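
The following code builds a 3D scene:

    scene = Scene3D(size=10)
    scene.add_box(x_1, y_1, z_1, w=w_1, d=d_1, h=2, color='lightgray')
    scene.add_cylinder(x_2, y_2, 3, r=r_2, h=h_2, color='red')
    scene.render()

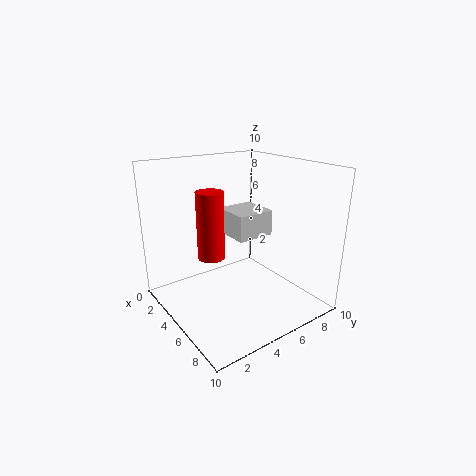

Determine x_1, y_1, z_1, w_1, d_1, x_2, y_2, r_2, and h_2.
x_1 = 1
y_1 = 6
z_1 = 4
w_1 = 3
d_1 = 3
x_2 = 3
y_2 = 4
r_2 = 1
h_2 = 5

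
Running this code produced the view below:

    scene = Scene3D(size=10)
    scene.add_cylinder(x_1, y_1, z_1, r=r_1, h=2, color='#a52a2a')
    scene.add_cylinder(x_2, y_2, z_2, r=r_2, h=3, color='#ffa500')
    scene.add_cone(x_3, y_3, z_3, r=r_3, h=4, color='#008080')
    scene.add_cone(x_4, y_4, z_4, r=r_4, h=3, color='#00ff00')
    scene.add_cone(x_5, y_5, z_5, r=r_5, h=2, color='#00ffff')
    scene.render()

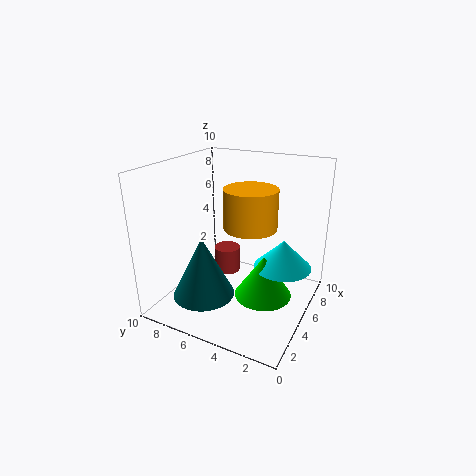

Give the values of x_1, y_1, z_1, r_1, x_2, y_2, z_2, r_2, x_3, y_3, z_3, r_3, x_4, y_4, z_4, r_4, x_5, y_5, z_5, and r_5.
x_1 = 7; y_1 = 7; z_1 = 1; r_1 = 1; x_2 = 7; y_2 = 5; z_2 = 5; r_2 = 2; x_3 = 2; y_3 = 6; z_3 = 2; r_3 = 2; x_4 = 5; y_4 = 3; z_4 = 1; r_4 = 2; x_5 = 6; y_5 = 2; z_5 = 3; r_5 = 2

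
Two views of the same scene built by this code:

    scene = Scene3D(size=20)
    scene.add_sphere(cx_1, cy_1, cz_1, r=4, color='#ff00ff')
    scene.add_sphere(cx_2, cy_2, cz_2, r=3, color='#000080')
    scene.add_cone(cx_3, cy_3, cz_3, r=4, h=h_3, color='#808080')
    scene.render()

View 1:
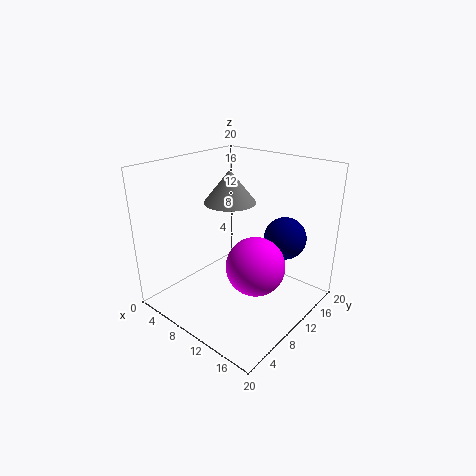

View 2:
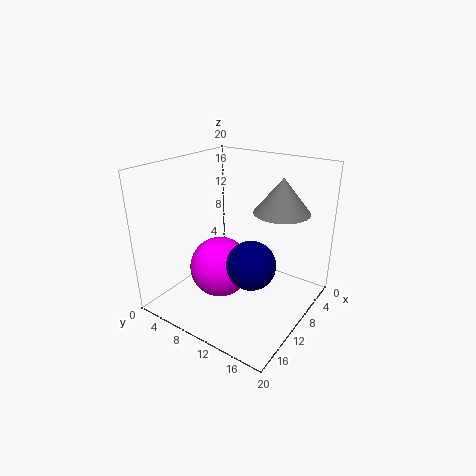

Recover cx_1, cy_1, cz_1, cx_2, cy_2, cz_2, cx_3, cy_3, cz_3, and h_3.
cx_1 = 13.5, cy_1 = 9.5, cz_1 = 7, cx_2 = 14.5, cy_2 = 15, cz_2 = 9.5, cx_3 = 5, cy_3 = 14, cz_3 = 13, h_3 = 5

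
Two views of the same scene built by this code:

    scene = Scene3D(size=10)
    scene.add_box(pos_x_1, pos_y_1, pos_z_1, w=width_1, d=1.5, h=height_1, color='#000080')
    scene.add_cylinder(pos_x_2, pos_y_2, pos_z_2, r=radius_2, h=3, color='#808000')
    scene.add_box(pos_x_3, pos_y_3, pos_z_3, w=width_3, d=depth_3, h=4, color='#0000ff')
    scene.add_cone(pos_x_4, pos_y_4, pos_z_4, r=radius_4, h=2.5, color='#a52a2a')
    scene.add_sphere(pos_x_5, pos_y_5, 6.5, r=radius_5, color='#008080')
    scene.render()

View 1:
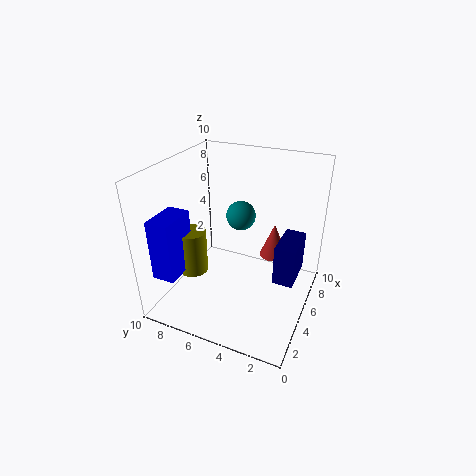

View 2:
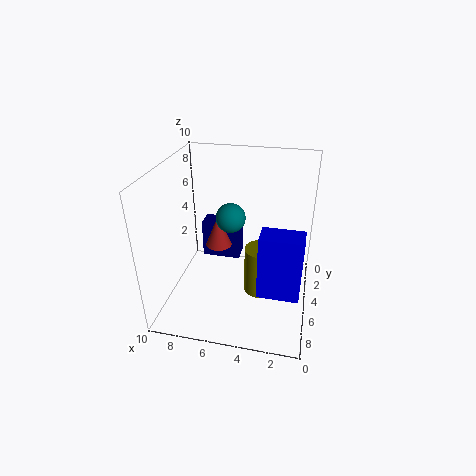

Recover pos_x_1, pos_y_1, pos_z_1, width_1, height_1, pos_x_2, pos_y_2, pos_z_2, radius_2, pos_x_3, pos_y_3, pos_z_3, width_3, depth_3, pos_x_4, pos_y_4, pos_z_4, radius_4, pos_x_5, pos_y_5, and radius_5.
pos_x_1 = 5.5, pos_y_1 = 1, pos_z_1 = 1.5, width_1 = 3, height_1 = 3, pos_x_2 = 3, pos_y_2 = 7.5, pos_z_2 = 3, radius_2 = 1, pos_x_3 = 0.5, pos_y_3 = 7.5, pos_z_3 = 3.5, width_3 = 2.5, depth_3 = 1.5, pos_x_4 = 7, pos_y_4 = 3, pos_z_4 = 3, radius_4 = 1, pos_x_5 = 5.5, pos_y_5 = 5, radius_5 = 1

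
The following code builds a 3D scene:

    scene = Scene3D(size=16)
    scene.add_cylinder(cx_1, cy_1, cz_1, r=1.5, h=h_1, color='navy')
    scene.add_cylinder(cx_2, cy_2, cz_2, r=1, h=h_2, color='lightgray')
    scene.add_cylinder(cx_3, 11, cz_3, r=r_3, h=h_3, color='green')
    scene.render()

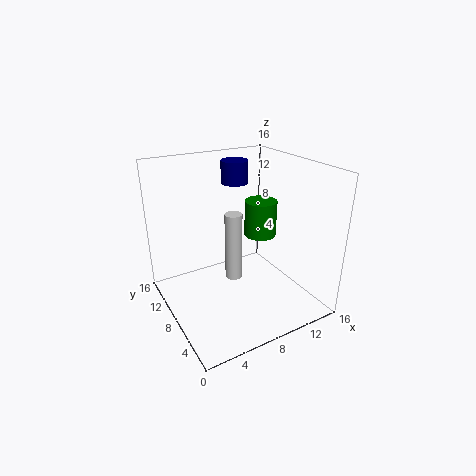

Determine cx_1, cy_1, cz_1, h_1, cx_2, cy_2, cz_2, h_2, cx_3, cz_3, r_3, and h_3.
cx_1 = 9, cy_1 = 10.5, cz_1 = 13.5, h_1 = 2.5, cx_2 = 8, cy_2 = 9, cz_2 = 2.5, h_2 = 8, cx_3 = 13, cz_3 = 6, r_3 = 2, h_3 = 4.5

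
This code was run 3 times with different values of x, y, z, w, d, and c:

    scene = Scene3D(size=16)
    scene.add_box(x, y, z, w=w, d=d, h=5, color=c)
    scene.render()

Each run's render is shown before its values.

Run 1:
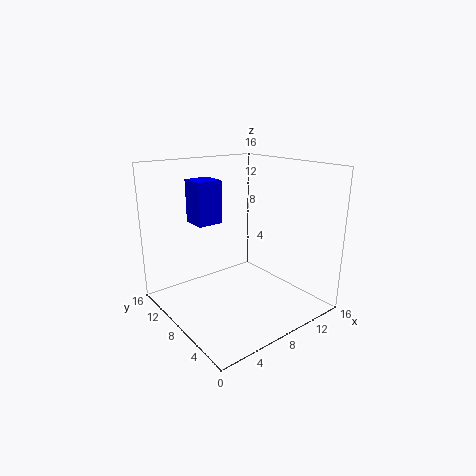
x = 5; y = 11; z = 9; w = 3; d = 3; c = 'blue'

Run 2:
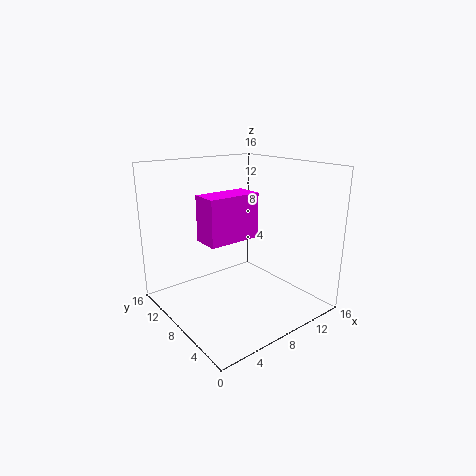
x = 4; y = 7; z = 8; w = 6; d = 3; c = 'magenta'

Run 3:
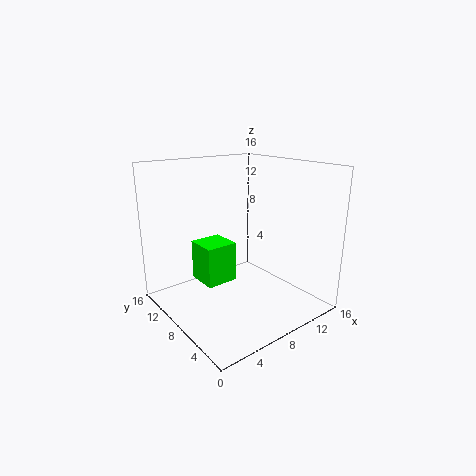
x = 6; y = 11; z = 1; w = 4; d = 4; c = 'lime'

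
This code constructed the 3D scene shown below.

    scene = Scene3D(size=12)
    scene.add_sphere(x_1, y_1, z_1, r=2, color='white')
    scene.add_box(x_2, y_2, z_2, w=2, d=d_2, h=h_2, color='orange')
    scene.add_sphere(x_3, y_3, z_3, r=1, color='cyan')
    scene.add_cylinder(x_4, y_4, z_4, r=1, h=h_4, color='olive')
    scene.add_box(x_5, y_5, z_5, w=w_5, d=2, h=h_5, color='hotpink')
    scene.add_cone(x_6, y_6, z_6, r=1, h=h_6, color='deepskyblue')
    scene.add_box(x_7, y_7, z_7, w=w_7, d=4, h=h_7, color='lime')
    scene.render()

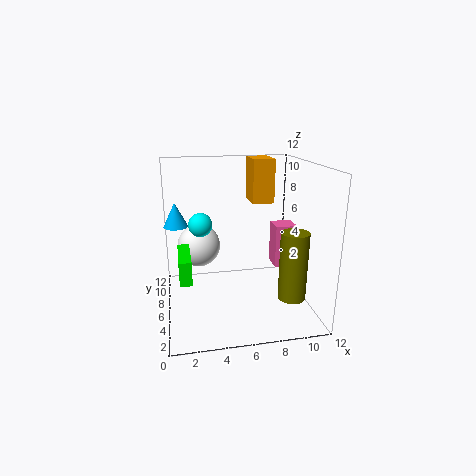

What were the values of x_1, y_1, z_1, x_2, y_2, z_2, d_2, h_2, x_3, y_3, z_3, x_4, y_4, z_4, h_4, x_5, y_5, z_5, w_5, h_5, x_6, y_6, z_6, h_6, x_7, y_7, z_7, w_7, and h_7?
x_1 = 3
y_1 = 10
z_1 = 4
x_2 = 8
y_2 = 9
z_2 = 8
d_2 = 3
h_2 = 4
x_3 = 3
y_3 = 7
z_3 = 7
x_4 = 9
y_4 = 1
z_4 = 3
h_4 = 5
x_5 = 10
y_5 = 8
z_5 = 2
w_5 = 2
h_5 = 4
x_6 = 1
y_6 = 7
z_6 = 7
h_6 = 2
x_7 = 1
y_7 = 4
z_7 = 3
w_7 = 1
h_7 = 2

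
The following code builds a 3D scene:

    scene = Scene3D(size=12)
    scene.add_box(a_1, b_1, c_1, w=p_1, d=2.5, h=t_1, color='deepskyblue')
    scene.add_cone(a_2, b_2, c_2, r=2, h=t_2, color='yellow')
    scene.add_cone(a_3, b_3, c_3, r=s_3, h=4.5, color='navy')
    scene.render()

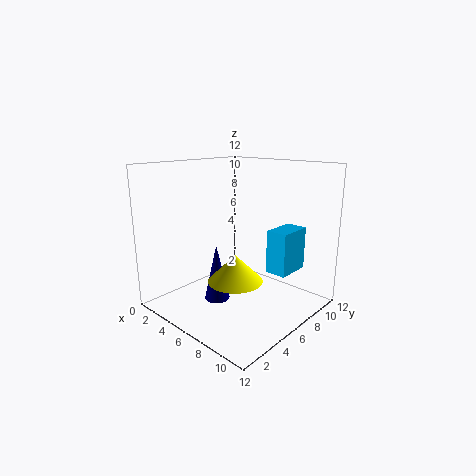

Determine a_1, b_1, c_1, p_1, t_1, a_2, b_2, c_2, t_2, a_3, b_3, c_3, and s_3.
a_1 = 10.5; b_1 = 4; c_1 = 5; p_1 = 1.5; t_1 = 3; a_2 = 8.5; b_2 = 3; c_2 = 4; t_2 = 2; a_3 = 6; b_3 = 3.5; c_3 = 1.5; s_3 = 1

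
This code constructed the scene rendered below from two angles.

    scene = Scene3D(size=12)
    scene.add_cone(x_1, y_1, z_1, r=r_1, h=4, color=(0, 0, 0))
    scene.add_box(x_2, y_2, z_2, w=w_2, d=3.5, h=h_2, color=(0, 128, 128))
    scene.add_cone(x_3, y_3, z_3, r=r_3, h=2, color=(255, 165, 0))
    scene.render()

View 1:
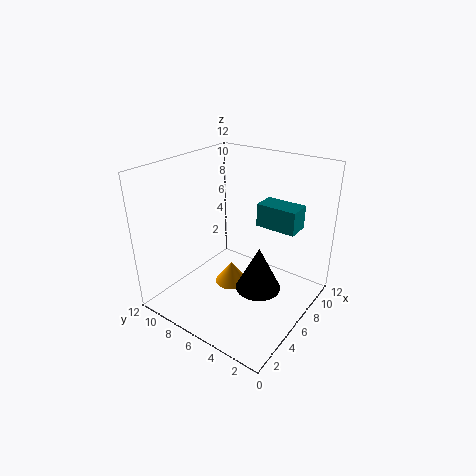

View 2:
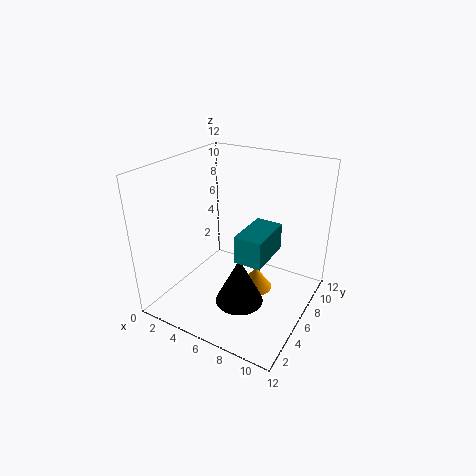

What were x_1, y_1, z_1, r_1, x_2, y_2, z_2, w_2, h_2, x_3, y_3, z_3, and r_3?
x_1 = 7, y_1 = 4.5, z_1 = 1, r_1 = 2, x_2 = 8, y_2 = 2, z_2 = 6.5, w_2 = 2, h_2 = 2, x_3 = 7, y_3 = 7.5, z_3 = 0.5, r_3 = 1.5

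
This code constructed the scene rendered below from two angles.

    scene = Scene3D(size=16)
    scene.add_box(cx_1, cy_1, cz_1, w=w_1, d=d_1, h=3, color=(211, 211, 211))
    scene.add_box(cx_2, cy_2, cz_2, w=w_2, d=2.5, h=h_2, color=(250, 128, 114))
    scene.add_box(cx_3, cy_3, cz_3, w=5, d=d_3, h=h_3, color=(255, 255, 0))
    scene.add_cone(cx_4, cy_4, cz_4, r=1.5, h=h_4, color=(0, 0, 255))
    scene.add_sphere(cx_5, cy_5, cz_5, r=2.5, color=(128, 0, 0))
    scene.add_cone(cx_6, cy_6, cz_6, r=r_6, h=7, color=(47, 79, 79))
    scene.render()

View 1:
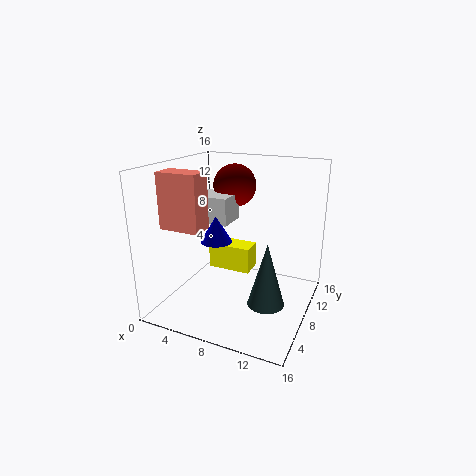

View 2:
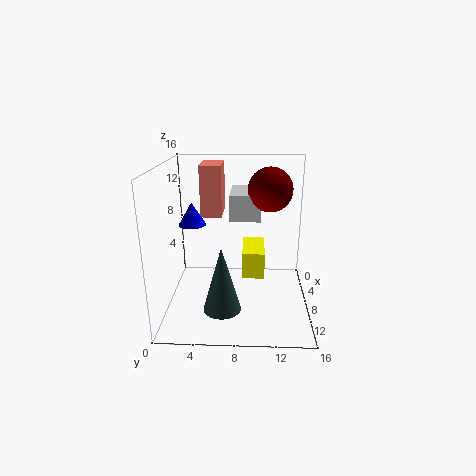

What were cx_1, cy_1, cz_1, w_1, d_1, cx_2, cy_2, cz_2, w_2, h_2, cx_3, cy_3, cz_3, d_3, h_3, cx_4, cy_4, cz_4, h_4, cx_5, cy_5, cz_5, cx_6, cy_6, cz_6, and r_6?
cx_1 = 1.5
cy_1 = 7
cz_1 = 9.5
w_1 = 5.5
d_1 = 3.5
cx_2 = 1
cy_2 = 3.5
cz_2 = 9.5
w_2 = 4.5
h_2 = 6
cx_3 = 4
cy_3 = 8.5
cz_3 = 3.5
d_3 = 2.5
h_3 = 3
cx_4 = 8
cy_4 = 3
cz_4 = 9.5
h_4 = 2.5
cx_5 = 6
cy_5 = 11.5
cz_5 = 13
cx_6 = 12
cy_6 = 6.5
cz_6 = 1.5
r_6 = 2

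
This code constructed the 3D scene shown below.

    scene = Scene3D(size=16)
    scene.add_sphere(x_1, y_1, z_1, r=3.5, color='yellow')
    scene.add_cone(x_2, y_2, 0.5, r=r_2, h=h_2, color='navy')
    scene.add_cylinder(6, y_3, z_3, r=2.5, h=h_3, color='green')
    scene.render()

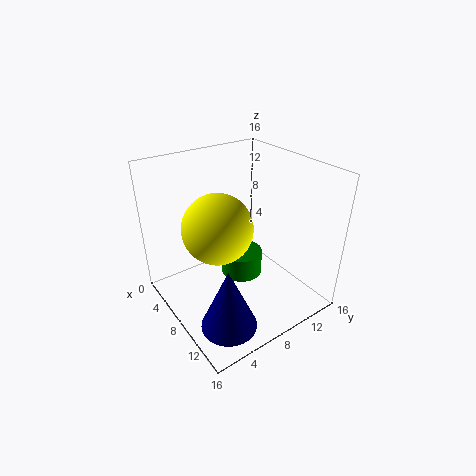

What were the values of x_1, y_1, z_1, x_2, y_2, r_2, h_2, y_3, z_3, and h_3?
x_1 = 9.5, y_1 = 4.5, z_1 = 11, x_2 = 12, y_2 = 4, r_2 = 3, h_2 = 7, y_3 = 10, z_3 = 1.5, h_3 = 3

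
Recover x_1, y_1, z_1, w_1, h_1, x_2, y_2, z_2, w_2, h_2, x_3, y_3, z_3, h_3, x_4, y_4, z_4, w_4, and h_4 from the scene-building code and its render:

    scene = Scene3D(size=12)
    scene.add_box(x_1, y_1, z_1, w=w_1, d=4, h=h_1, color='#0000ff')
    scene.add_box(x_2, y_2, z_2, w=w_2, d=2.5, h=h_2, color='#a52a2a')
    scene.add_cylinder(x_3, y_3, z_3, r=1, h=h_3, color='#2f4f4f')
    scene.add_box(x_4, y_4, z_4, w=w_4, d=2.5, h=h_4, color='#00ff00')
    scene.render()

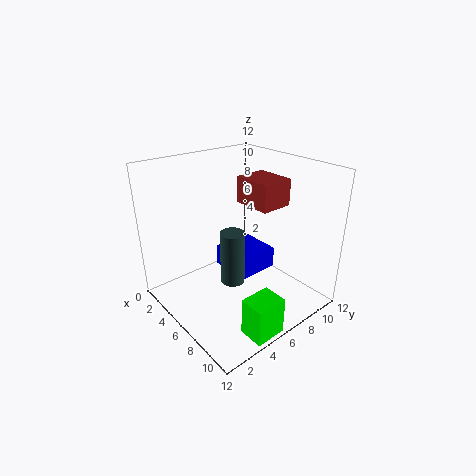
x_1 = 1.5, y_1 = 7, z_1 = 1, w_1 = 4, h_1 = 2, x_2 = 6.5, y_2 = 5.5, z_2 = 9.5, w_2 = 3, h_2 = 2, x_3 = 6.5, y_3 = 5, z_3 = 2.5, h_3 = 4.5, x_4 = 10, y_4 = 3, z_4 = 0.5, w_4 = 2, h_4 = 3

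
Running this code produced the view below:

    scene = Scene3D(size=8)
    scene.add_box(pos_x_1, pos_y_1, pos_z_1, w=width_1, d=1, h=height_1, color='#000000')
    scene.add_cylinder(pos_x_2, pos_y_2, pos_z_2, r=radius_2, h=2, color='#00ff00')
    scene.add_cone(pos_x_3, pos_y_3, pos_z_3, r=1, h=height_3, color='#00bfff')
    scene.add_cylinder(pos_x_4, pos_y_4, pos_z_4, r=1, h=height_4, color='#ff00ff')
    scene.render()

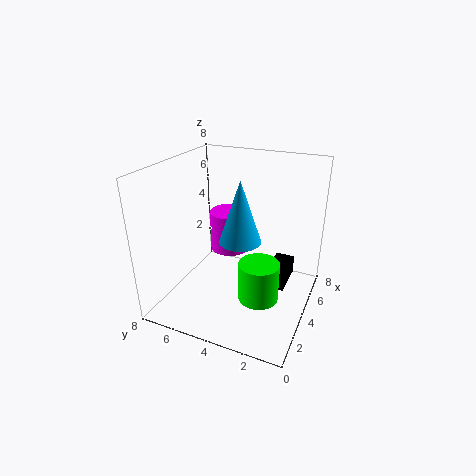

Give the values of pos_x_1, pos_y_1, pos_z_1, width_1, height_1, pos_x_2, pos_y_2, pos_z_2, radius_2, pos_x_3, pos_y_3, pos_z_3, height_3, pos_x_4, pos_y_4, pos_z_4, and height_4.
pos_x_1 = 3; pos_y_1 = 1; pos_z_1 = 2; width_1 = 2; height_1 = 1; pos_x_2 = 2; pos_y_2 = 2; pos_z_2 = 2; radius_2 = 1; pos_x_3 = 2; pos_y_3 = 3; pos_z_3 = 5; height_3 = 3; pos_x_4 = 3; pos_y_4 = 4; pos_z_4 = 4; height_4 = 2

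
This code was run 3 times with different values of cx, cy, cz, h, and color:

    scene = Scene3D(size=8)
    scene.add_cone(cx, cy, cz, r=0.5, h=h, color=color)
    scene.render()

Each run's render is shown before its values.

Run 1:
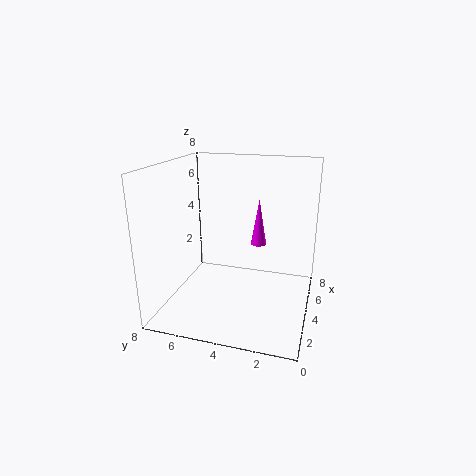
cx = 7
cy = 3.5
cz = 2.5
h = 3
color = 'magenta'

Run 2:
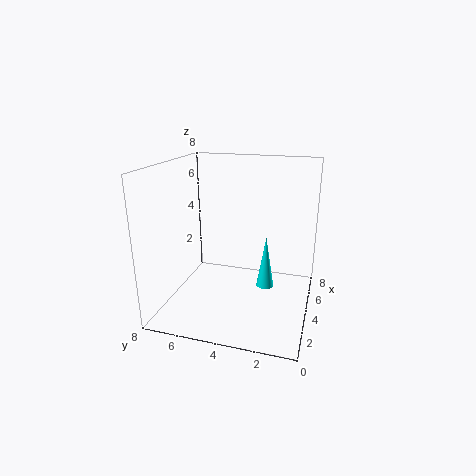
cx = 4.5
cy = 2.5
cz = 1
h = 3
color = 'cyan'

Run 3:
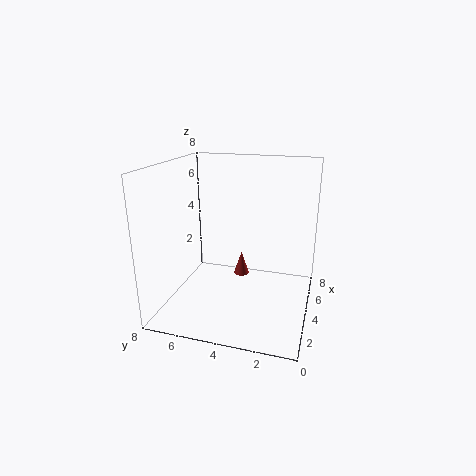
cx = 6.5
cy = 4.5
cz = 0.5
h = 1.5
color = 'brown'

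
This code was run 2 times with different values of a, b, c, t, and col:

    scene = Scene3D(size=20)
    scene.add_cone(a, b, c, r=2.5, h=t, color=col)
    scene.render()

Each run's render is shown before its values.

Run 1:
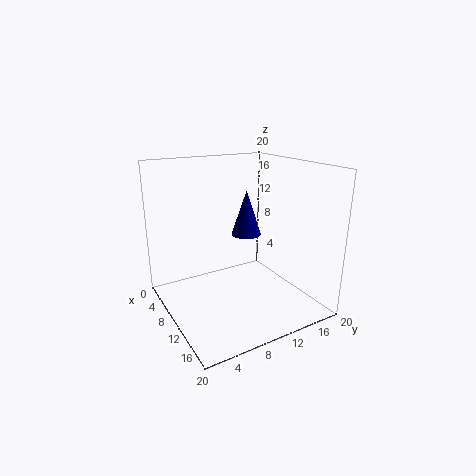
a = 2.5
b = 16
c = 7
t = 7.5
col = 'navy'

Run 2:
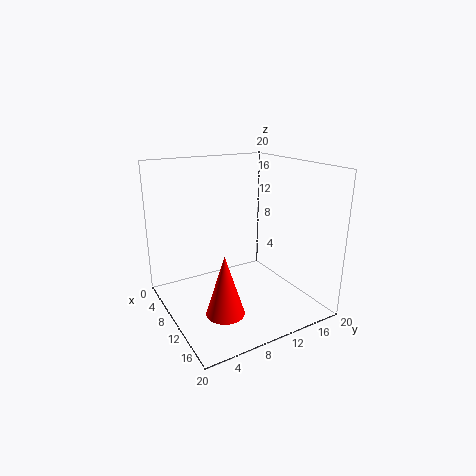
a = 14.5
b = 5.5
c = 2
t = 8
col = 'red'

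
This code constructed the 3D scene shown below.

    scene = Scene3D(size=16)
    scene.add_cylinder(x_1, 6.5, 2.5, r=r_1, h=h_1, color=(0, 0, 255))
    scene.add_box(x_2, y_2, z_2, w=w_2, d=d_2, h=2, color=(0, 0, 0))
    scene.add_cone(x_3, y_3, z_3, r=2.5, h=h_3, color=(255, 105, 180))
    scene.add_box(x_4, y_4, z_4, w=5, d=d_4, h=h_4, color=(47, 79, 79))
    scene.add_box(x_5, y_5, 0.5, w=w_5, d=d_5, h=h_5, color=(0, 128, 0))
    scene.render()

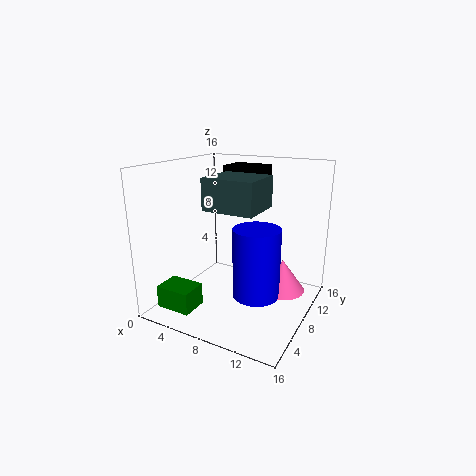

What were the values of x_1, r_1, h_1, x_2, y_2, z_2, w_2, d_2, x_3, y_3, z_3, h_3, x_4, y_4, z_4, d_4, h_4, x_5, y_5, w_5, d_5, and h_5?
x_1 = 11, r_1 = 2.5, h_1 = 7.5, x_2 = 5, y_2 = 10, z_2 = 13.5, w_2 = 4.5, d_2 = 3.5, x_3 = 13, y_3 = 9, z_3 = 2.5, h_3 = 3.5, x_4 = 7.5, y_4 = 2, z_4 = 12.5, d_4 = 4.5, h_4 = 3, x_5 = 1, y_5 = 2, w_5 = 4, d_5 = 3, h_5 = 2.5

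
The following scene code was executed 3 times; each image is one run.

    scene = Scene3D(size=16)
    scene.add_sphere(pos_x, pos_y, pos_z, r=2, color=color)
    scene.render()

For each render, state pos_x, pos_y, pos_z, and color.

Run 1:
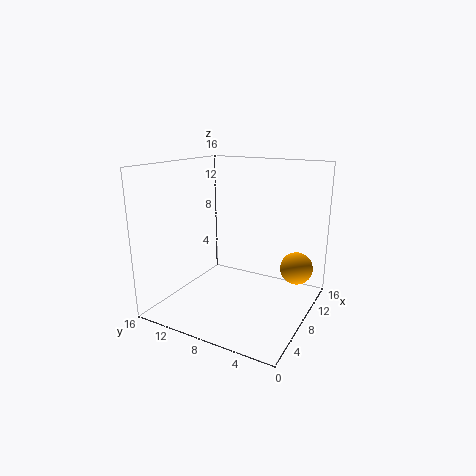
pos_x = 14, pos_y = 3, pos_z = 3, color = 'orange'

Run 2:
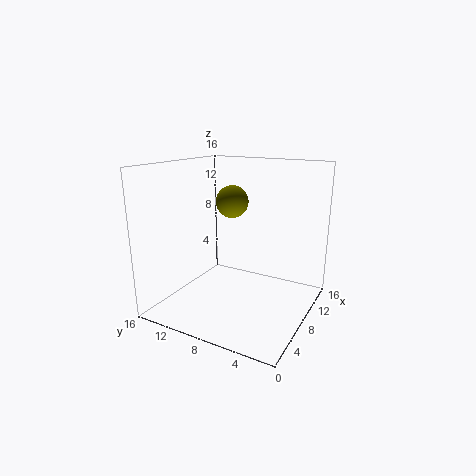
pos_x = 12, pos_y = 11, pos_z = 11, color = 'olive'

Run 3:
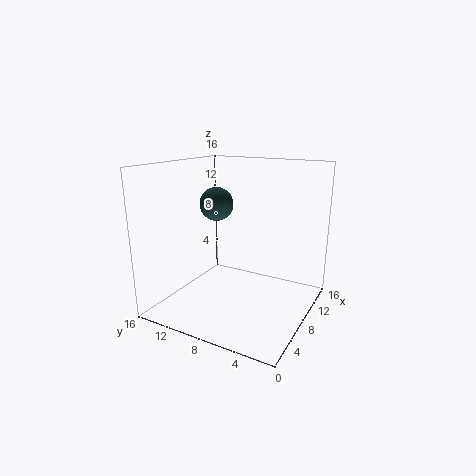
pos_x = 10, pos_y = 12, pos_z = 11, color = 'darkslategray'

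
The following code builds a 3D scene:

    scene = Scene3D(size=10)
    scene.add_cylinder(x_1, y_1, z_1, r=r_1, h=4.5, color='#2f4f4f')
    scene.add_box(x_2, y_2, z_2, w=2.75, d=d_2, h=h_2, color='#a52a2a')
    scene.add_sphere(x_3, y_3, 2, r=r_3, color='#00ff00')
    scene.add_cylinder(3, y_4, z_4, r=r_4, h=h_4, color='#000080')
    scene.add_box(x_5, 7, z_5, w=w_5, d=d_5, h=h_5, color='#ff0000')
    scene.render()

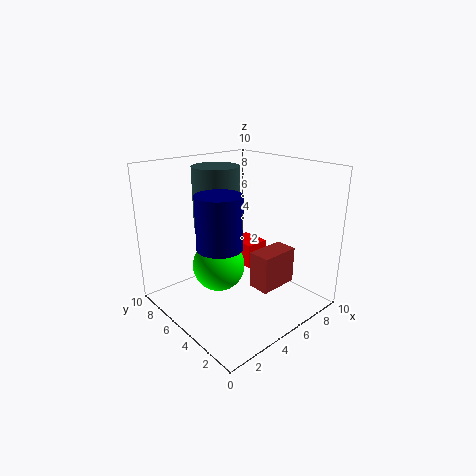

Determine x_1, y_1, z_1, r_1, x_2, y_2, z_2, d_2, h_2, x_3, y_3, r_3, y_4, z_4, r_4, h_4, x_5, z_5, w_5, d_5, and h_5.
x_1 = 5.5
y_1 = 8
z_1 = 5
r_1 = 1.75
x_2 = 4.75
y_2 = 2
z_2 = 2
d_2 = 1.5
h_2 = 2.5
x_3 = 5
y_3 = 7.25
r_3 = 2
y_4 = 4.5
z_4 = 5
r_4 = 1.5
h_4 = 3.5
x_5 = 8
z_5 = 0.75
w_5 = 2
d_5 = 2.5
h_5 = 2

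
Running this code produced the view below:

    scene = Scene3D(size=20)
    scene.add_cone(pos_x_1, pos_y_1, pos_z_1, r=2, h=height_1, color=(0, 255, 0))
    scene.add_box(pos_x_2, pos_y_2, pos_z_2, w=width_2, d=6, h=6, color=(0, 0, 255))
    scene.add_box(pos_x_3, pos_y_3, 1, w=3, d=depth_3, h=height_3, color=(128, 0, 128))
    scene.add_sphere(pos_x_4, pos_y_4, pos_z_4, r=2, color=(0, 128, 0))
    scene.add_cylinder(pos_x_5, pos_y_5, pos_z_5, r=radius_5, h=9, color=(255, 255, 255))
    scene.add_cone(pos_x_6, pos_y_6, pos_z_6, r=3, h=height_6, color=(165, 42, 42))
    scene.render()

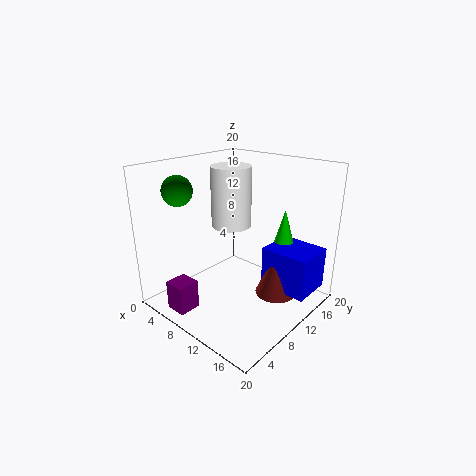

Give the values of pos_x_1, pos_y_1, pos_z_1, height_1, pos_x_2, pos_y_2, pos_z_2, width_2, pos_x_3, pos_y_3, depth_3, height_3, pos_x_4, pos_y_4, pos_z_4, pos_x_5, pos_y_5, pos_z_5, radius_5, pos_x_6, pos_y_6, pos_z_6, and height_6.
pos_x_1 = 13
pos_y_1 = 17
pos_z_1 = 6
height_1 = 7
pos_x_2 = 12
pos_y_2 = 13
pos_z_2 = 2
width_2 = 7
pos_x_3 = 5
pos_y_3 = 1
depth_3 = 3
height_3 = 4
pos_x_4 = 5
pos_y_4 = 4
pos_z_4 = 17
pos_x_5 = 6
pos_y_5 = 13
pos_z_5 = 10
radius_5 = 3
pos_x_6 = 14
pos_y_6 = 14
pos_z_6 = 1
height_6 = 7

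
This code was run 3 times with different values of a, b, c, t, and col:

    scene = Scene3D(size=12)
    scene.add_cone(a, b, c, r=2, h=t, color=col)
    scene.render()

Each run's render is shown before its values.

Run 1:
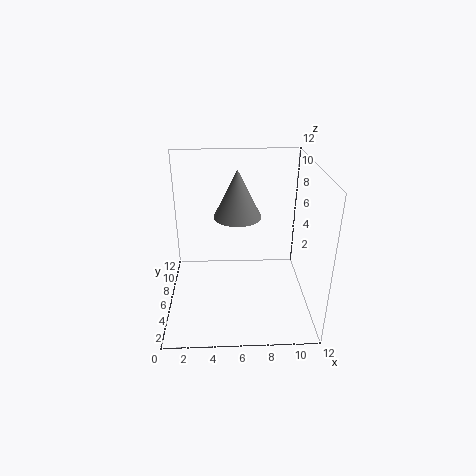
a = 6
b = 7
c = 7.5
t = 4
col = 'gray'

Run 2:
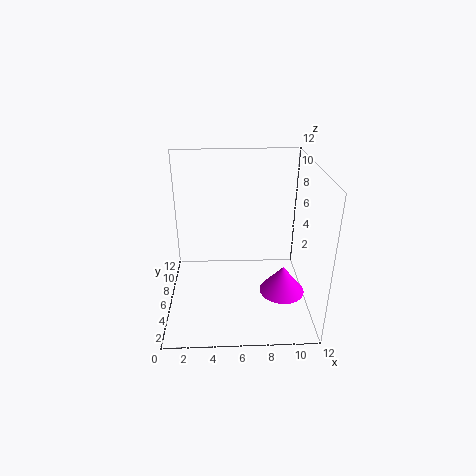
a = 10
b = 6
c = 0.5
t = 2.5
col = 'magenta'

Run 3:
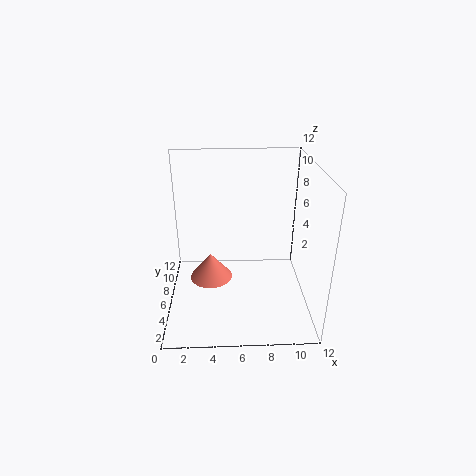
a = 3.5
b = 8.5
c = 0.5
t = 2.5
col = 'salmon'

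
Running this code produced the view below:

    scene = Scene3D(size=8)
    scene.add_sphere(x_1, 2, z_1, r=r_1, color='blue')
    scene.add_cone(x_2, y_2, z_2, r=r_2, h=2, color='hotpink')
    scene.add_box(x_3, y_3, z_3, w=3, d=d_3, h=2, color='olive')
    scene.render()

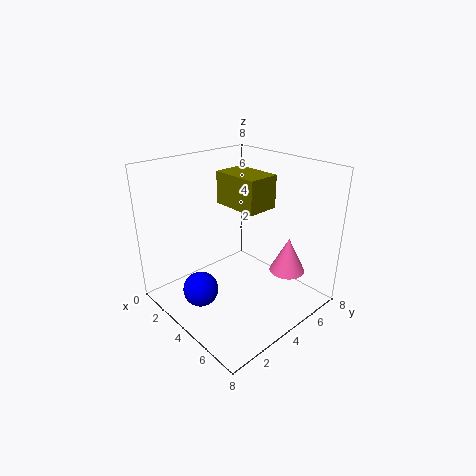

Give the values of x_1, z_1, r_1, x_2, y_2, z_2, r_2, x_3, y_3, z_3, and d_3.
x_1 = 3; z_1 = 1; r_1 = 1; x_2 = 6; y_2 = 6; z_2 = 2; r_2 = 1; x_3 = 1; y_3 = 5; z_3 = 5; d_3 = 2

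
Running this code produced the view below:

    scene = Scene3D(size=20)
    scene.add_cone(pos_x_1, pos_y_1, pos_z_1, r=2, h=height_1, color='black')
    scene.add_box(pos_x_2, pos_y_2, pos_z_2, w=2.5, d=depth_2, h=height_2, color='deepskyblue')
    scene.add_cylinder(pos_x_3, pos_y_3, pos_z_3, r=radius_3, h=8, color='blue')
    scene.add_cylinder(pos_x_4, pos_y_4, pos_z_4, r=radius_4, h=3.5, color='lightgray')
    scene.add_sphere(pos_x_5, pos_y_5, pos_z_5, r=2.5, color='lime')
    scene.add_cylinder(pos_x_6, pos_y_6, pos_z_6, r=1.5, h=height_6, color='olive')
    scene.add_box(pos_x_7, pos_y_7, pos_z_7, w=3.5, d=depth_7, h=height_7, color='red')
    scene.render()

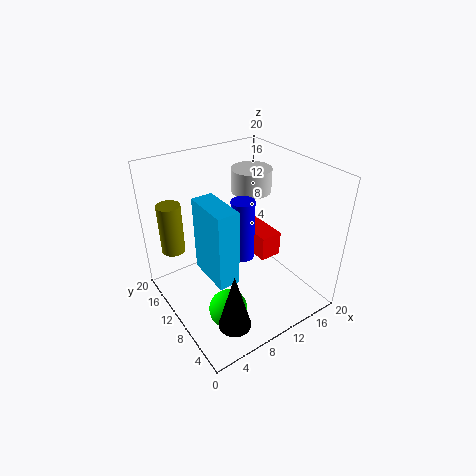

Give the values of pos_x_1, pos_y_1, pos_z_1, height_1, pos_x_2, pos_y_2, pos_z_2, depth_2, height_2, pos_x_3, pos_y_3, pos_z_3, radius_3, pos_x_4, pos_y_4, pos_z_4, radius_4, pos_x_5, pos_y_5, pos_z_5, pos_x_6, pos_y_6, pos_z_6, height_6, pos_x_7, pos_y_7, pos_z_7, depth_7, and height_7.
pos_x_1 = 4
pos_y_1 = 2
pos_z_1 = 4
height_1 = 7.5
pos_x_2 = 2.5
pos_y_2 = 2.5
pos_z_2 = 10
depth_2 = 5.5
height_2 = 9
pos_x_3 = 9
pos_y_3 = 7.5
pos_z_3 = 9
radius_3 = 1.5
pos_x_4 = 15.5
pos_y_4 = 14.5
pos_z_4 = 14
radius_4 = 3
pos_x_5 = 5
pos_y_5 = 5
pos_z_5 = 3.5
pos_x_6 = 1.5
pos_y_6 = 12.5
pos_z_6 = 10
height_6 = 6.5
pos_x_7 = 15.5
pos_y_7 = 11
pos_z_7 = 3
depth_7 = 6.5
height_7 = 4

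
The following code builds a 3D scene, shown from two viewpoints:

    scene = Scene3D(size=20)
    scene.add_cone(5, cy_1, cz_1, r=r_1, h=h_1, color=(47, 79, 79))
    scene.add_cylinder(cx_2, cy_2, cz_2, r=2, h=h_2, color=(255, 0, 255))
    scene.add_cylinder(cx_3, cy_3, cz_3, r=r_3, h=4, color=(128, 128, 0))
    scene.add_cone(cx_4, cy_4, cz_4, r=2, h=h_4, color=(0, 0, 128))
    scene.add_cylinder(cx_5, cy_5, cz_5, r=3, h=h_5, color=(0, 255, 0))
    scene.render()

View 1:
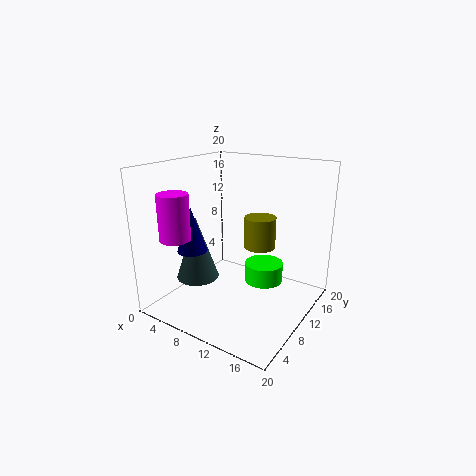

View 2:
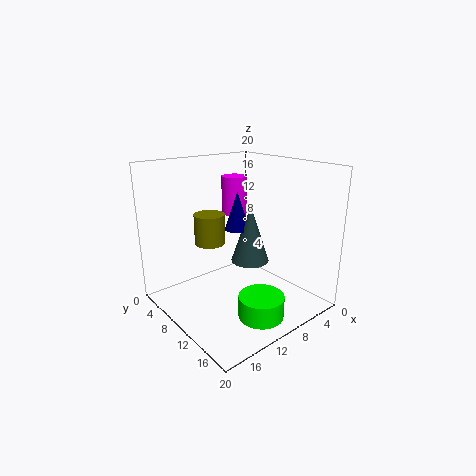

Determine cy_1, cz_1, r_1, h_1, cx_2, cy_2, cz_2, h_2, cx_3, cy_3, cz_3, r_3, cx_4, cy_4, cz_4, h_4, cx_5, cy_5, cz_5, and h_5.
cy_1 = 7, cz_1 = 4, r_1 = 3, h_1 = 9, cx_2 = 5, cy_2 = 3, cz_2 = 11, h_2 = 6, cx_3 = 14, cy_3 = 9, cz_3 = 10, r_3 = 2, cx_4 = 6, cy_4 = 5, cz_4 = 9, h_4 = 6, cx_5 = 11, cy_5 = 16, cz_5 = 1, h_5 = 3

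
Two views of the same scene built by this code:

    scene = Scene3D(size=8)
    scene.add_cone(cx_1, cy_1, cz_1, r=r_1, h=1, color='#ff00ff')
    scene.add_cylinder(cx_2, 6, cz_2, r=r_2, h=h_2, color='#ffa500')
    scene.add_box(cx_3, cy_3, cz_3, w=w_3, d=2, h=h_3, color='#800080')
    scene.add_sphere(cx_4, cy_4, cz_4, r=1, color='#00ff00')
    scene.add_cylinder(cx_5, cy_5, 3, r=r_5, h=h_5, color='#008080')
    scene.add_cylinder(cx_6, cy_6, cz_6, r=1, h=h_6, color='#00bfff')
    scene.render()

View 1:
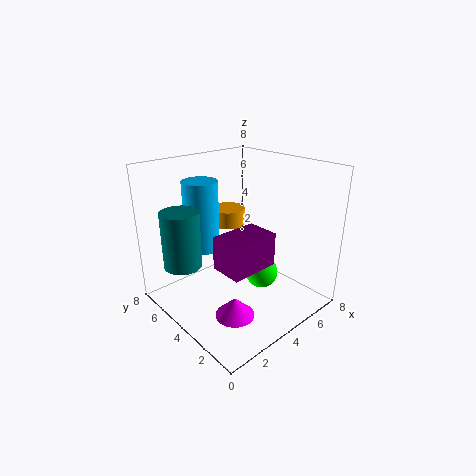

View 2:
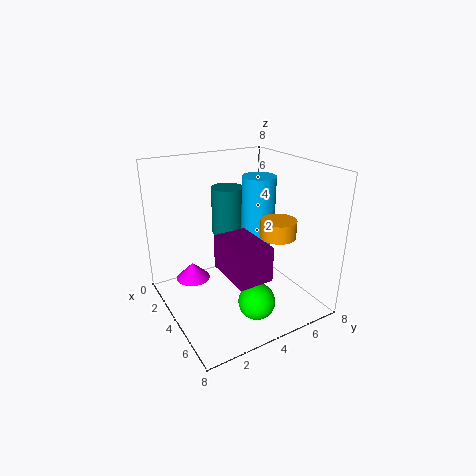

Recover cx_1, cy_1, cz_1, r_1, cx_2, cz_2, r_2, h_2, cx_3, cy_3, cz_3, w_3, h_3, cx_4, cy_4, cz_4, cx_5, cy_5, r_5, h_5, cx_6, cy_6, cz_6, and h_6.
cx_1 = 2; cy_1 = 2; cz_1 = 1; r_1 = 1; cx_2 = 5; cz_2 = 4; r_2 = 1; h_2 = 1; cx_3 = 3; cy_3 = 3; cz_3 = 2; w_3 = 3; h_3 = 2; cx_4 = 6; cy_4 = 4; cz_4 = 1; cx_5 = 1; cy_5 = 5; r_5 = 1; h_5 = 3; cx_6 = 3; cy_6 = 6; cz_6 = 3; h_6 = 4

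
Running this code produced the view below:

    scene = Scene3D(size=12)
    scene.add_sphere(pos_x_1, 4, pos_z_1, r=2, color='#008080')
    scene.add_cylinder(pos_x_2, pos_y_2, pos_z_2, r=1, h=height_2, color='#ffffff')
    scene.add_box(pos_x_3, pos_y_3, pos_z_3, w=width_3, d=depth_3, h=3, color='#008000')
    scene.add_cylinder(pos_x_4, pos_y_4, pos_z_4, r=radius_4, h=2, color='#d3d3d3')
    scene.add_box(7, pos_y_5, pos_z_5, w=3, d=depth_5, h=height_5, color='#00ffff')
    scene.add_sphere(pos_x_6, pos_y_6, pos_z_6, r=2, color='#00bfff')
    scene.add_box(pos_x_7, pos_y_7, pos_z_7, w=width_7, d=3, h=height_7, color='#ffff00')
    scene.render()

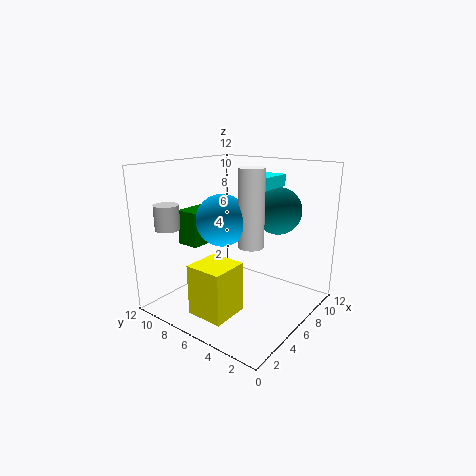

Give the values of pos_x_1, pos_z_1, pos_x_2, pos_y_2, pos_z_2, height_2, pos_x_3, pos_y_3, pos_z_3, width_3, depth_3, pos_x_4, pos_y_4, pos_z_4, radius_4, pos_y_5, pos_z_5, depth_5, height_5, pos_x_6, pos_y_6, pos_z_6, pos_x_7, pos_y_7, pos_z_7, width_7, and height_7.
pos_x_1 = 9, pos_z_1 = 8, pos_x_2 = 5, pos_y_2 = 4, pos_z_2 = 6, height_2 = 6, pos_x_3 = 4, pos_y_3 = 9, pos_z_3 = 5, width_3 = 4, depth_3 = 2, pos_x_4 = 2, pos_y_4 = 10, pos_z_4 = 7, radius_4 = 1, pos_y_5 = 4, pos_z_5 = 10, depth_5 = 2, height_5 = 1, pos_x_6 = 4, pos_y_6 = 6, pos_z_6 = 8, pos_x_7 = 1, pos_y_7 = 4, pos_z_7 = 1, width_7 = 3, height_7 = 4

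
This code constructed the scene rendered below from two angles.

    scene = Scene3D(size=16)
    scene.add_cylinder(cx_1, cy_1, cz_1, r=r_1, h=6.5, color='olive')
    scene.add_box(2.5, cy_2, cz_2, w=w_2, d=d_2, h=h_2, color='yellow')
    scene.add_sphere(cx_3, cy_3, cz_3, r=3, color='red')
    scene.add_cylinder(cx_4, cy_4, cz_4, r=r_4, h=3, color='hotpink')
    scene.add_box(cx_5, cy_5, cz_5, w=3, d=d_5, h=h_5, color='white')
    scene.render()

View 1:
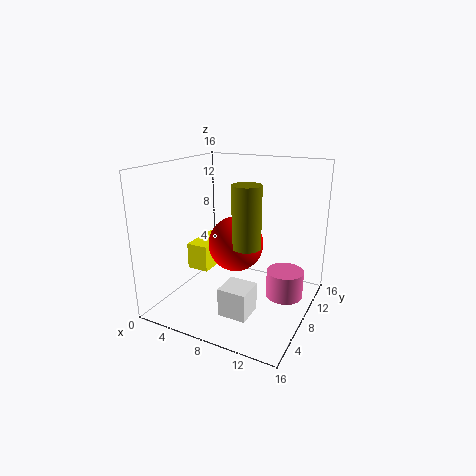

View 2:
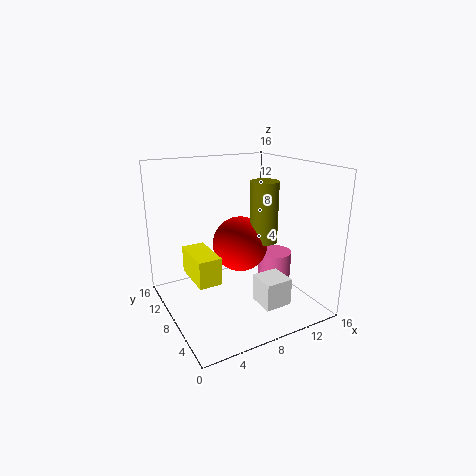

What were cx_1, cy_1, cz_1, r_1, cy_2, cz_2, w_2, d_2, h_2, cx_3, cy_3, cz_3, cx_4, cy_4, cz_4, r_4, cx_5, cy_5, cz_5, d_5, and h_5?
cx_1 = 10; cy_1 = 6; cz_1 = 8; r_1 = 1.5; cy_2 = 6; cz_2 = 4; w_2 = 2.5; d_2 = 5; h_2 = 3; cx_3 = 8; cy_3 = 7.5; cz_3 = 7.5; cx_4 = 13.5; cy_4 = 8.5; cz_4 = 2; r_4 = 2; cx_5 = 8.5; cy_5 = 2.5; cz_5 = 1.5; d_5 = 3; h_5 = 3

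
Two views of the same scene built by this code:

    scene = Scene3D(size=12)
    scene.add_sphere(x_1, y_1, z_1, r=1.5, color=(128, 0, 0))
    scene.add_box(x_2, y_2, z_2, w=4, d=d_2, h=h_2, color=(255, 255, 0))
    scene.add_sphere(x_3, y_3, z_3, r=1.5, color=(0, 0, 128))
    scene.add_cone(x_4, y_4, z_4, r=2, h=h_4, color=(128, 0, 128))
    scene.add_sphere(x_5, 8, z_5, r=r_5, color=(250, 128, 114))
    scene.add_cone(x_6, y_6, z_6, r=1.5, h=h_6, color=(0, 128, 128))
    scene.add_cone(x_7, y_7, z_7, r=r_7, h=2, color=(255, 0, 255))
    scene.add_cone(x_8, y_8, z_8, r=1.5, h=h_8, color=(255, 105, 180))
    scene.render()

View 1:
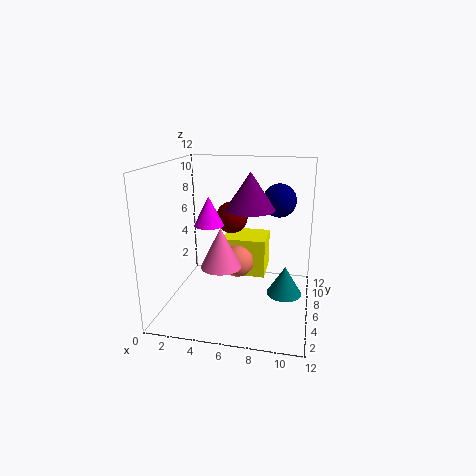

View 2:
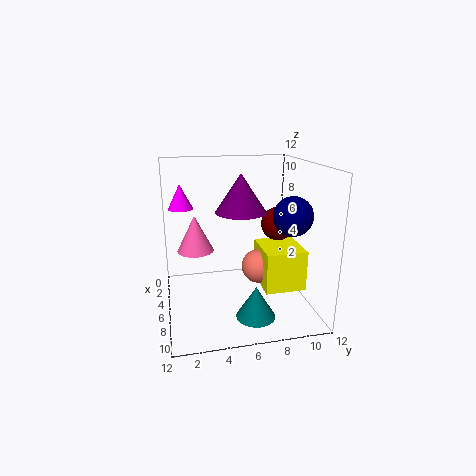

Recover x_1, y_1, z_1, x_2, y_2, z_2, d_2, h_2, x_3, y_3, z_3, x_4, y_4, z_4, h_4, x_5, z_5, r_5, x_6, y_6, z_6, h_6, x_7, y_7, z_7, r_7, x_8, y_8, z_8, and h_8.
x_1 = 4.5, y_1 = 10, z_1 = 6.5, x_2 = 4, y_2 = 8, z_2 = 1.5, d_2 = 3.5, h_2 = 3.5, x_3 = 9, y_3 = 9.5, z_3 = 8.5, x_4 = 7, y_4 = 6, z_4 = 8.5, h_4 = 3, x_5 = 5.5, z_5 = 3, r_5 = 1.5, x_6 = 10, y_6 = 6.5, z_6 = 1, h_6 = 2.5, x_7 = 5, y_7 = 1.5, z_7 = 8.5, r_7 = 1, x_8 = 5.5, y_8 = 2.5, z_8 = 5, h_8 = 3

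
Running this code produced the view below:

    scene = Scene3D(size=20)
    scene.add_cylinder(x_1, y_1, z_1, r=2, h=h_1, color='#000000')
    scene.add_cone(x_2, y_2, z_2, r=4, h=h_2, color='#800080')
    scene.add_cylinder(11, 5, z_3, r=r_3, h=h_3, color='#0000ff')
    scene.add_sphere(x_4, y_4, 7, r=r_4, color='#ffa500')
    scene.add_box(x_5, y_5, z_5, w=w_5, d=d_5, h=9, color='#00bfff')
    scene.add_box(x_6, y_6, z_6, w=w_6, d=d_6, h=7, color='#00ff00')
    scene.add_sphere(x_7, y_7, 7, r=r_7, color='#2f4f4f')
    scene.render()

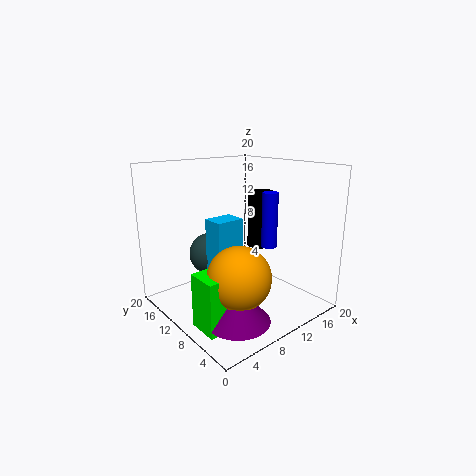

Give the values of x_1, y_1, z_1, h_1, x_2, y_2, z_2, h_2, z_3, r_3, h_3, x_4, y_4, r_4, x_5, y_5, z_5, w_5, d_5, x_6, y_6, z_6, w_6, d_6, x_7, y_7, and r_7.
x_1 = 18; y_1 = 14; z_1 = 6; h_1 = 9; x_2 = 5; y_2 = 4; z_2 = 2; h_2 = 4; z_3 = 10; r_3 = 1; h_3 = 7; x_4 = 6; y_4 = 5; r_4 = 4; x_5 = 6; y_5 = 9; z_5 = 4; w_5 = 4; d_5 = 3; x_6 = 1; y_6 = 4; z_6 = 1; w_6 = 3; d_6 = 4; x_7 = 8; y_7 = 14; r_7 = 3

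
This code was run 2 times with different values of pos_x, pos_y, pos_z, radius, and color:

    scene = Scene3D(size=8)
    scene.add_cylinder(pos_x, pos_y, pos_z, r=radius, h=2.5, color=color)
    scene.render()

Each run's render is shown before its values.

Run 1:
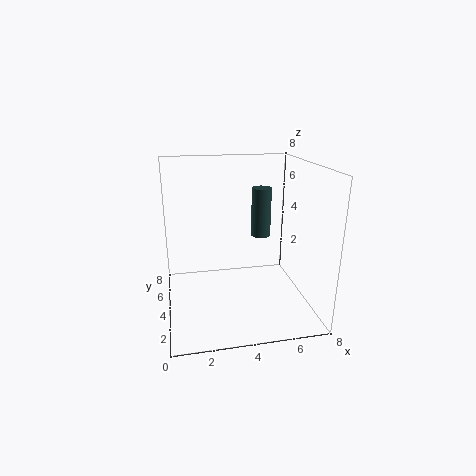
pos_x = 5, pos_y = 3, pos_z = 4.5, radius = 0.5, color = 'darkslategray'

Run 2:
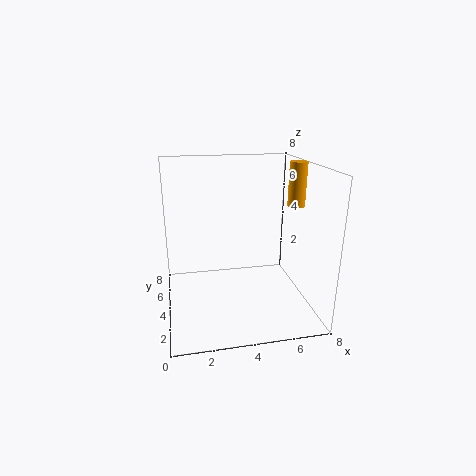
pos_x = 7.5, pos_y = 4.5, pos_z = 5.5, radius = 0.5, color = 'orange'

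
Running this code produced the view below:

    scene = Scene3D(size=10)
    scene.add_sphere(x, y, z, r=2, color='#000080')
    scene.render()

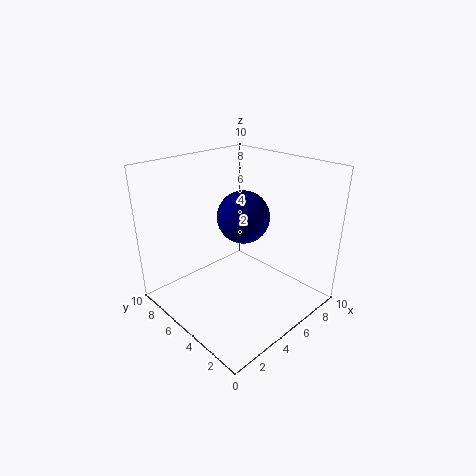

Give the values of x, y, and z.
x = 7; y = 6.5; z = 5.5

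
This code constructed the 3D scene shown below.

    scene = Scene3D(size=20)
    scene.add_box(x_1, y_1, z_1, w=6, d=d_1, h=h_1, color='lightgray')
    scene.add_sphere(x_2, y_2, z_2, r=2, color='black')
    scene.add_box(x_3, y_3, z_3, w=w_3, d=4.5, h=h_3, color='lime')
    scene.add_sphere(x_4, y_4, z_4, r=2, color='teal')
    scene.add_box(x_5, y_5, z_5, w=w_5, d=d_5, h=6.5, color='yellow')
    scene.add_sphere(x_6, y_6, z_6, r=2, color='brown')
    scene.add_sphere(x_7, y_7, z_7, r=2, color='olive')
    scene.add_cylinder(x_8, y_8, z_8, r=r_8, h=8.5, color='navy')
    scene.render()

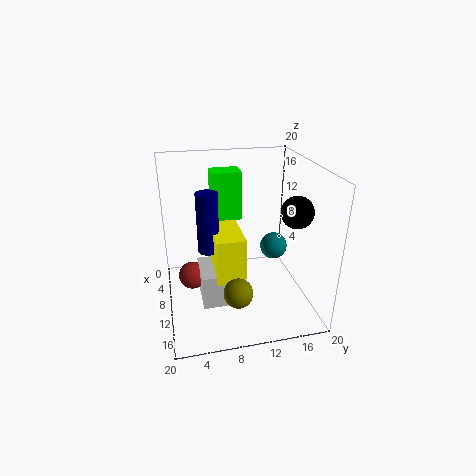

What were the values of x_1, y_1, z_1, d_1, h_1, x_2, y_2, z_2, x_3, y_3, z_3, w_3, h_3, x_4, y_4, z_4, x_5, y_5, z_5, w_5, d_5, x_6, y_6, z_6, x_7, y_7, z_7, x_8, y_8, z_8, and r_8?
x_1 = 6.5, y_1 = 4.5, z_1 = 0.5, d_1 = 3.5, h_1 = 5, x_2 = 15.5, y_2 = 16, z_2 = 15.5, x_3 = 0.5, y_3 = 7.5, z_3 = 10, w_3 = 3.5, h_3 = 7.5, x_4 = 8, y_4 = 16, z_4 = 7, x_5 = 6, y_5 = 6.5, z_5 = 4.5, w_5 = 7, d_5 = 4, x_6 = 8, y_6 = 3.5, z_6 = 3.5, x_7 = 14.5, y_7 = 9, z_7 = 4, x_8 = 9, y_8 = 6, z_8 = 8, r_8 = 1.5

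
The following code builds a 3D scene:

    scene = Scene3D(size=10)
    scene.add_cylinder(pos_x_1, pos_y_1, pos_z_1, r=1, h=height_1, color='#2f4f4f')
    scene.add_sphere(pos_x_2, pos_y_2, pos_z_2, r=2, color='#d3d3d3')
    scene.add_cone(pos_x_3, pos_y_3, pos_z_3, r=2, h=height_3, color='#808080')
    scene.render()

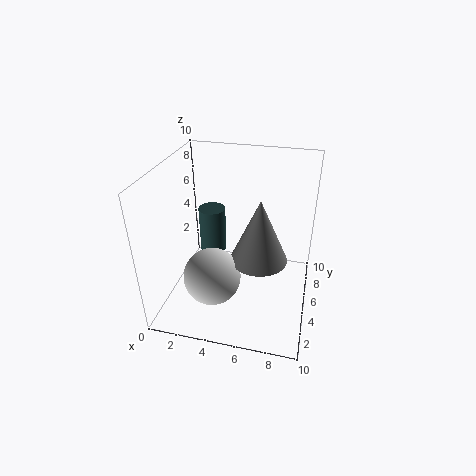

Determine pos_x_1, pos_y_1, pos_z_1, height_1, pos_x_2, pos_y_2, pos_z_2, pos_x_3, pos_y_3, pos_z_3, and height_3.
pos_x_1 = 2.5; pos_y_1 = 7; pos_z_1 = 2.5; height_1 = 3.5; pos_x_2 = 3.5; pos_y_2 = 3.5; pos_z_2 = 2.5; pos_x_3 = 6.5; pos_y_3 = 5; pos_z_3 = 3.5; height_3 = 4.5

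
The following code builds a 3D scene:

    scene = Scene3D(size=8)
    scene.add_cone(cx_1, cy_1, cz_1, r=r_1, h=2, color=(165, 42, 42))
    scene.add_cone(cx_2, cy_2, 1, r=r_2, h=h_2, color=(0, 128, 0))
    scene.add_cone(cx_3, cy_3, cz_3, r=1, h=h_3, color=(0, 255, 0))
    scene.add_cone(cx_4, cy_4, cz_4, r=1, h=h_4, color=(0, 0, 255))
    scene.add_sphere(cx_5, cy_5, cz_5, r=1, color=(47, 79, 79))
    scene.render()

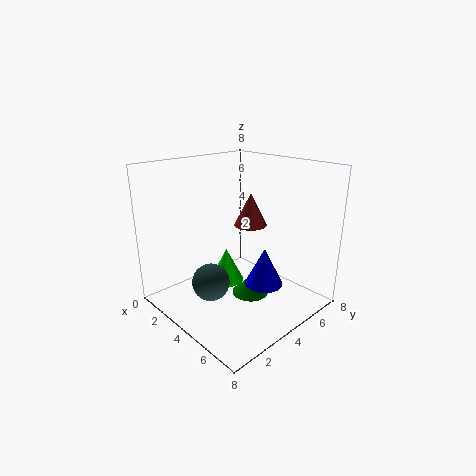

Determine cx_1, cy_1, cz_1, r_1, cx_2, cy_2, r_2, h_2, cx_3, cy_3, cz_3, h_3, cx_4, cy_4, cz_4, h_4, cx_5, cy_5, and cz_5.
cx_1 = 3, cy_1 = 6, cz_1 = 4, r_1 = 1, cx_2 = 5, cy_2 = 4, r_2 = 1, h_2 = 1, cx_3 = 3, cy_3 = 4, cz_3 = 1, h_3 = 2, cx_4 = 6, cy_4 = 4, cz_4 = 2, h_4 = 2, cx_5 = 4, cy_5 = 2, cz_5 = 2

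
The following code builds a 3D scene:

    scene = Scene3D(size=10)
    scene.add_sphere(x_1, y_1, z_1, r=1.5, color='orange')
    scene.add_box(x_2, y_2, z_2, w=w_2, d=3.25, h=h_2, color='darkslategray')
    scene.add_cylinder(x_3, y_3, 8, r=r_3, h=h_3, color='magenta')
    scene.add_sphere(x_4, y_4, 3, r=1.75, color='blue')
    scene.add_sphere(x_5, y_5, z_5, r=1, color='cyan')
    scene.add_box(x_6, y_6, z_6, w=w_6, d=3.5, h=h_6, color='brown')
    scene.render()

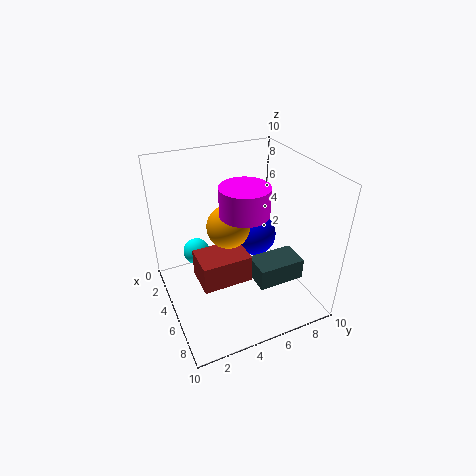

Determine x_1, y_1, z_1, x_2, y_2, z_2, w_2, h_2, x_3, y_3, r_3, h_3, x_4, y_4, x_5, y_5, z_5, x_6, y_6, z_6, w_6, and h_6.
x_1 = 4.5, y_1 = 4.5, z_1 = 5.75, x_2 = 5.75, y_2 = 5.5, z_2 = 2.25, w_2 = 2, h_2 = 1.5, x_3 = 7, y_3 = 4.5, r_3 = 1.5, h_3 = 1.75, x_4 = 2.25, y_4 = 7.75, x_5 = 2.25, y_5 = 2.75, z_5 = 2.75, x_6 = 3.75, y_6 = 2, z_6 = 2, w_6 = 2.5, h_6 = 2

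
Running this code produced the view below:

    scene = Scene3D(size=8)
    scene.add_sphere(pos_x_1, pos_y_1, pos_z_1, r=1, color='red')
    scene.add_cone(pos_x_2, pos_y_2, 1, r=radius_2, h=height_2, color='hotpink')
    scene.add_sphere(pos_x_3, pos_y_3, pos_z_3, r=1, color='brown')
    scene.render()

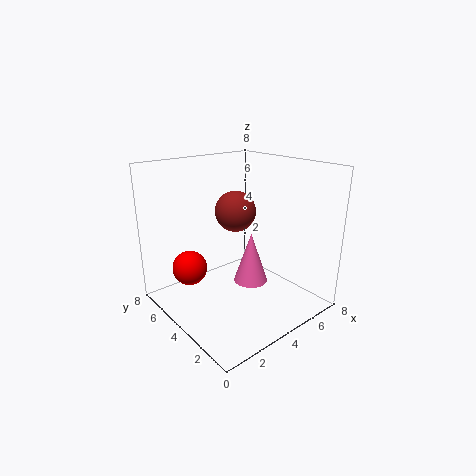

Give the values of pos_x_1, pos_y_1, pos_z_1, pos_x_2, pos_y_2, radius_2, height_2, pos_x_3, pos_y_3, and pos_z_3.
pos_x_1 = 2
pos_y_1 = 6
pos_z_1 = 2
pos_x_2 = 5
pos_y_2 = 4
radius_2 = 1
height_2 = 3
pos_x_3 = 3
pos_y_3 = 3
pos_z_3 = 6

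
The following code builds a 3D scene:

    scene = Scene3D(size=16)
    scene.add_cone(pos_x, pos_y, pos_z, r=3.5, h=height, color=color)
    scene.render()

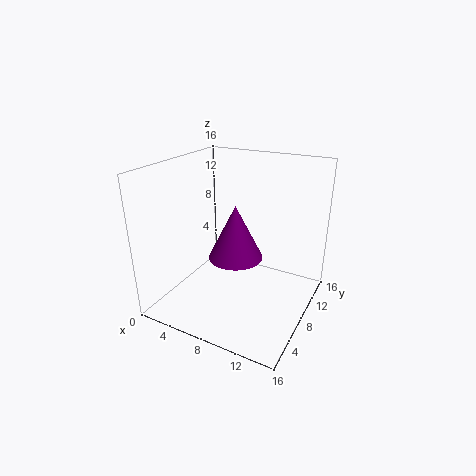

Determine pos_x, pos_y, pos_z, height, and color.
pos_x = 5.5
pos_y = 12
pos_z = 3
height = 7
color = 'purple'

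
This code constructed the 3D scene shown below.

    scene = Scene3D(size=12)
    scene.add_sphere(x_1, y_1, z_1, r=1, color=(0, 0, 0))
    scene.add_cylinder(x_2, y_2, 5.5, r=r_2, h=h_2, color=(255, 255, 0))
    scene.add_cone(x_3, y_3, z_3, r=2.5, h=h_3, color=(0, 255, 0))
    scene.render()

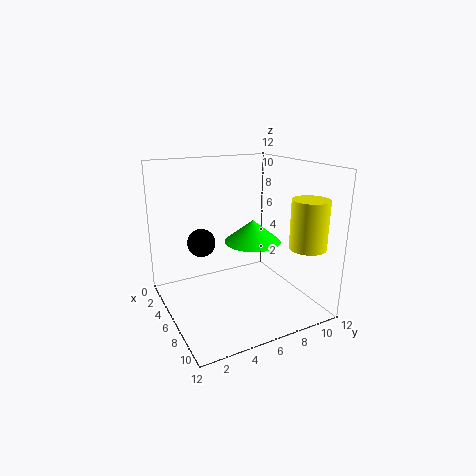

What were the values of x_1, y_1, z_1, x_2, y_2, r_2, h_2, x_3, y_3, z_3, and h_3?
x_1 = 8
y_1 = 2
z_1 = 7
x_2 = 9.5
y_2 = 10.5
r_2 = 1.5
h_2 = 4
x_3 = 5
y_3 = 8
z_3 = 5
h_3 = 2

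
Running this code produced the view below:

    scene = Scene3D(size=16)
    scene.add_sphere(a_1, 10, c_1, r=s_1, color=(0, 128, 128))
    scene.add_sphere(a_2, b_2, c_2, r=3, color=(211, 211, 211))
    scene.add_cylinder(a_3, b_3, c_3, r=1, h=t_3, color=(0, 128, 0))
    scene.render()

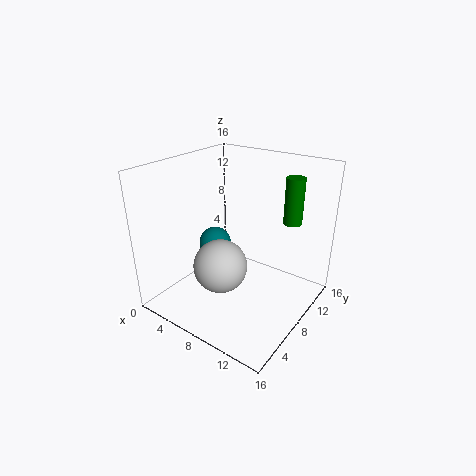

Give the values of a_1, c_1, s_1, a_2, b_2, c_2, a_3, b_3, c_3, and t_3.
a_1 = 3
c_1 = 5
s_1 = 2
a_2 = 7
b_2 = 6
c_2 = 5
a_3 = 13
b_3 = 11
c_3 = 10
t_3 = 5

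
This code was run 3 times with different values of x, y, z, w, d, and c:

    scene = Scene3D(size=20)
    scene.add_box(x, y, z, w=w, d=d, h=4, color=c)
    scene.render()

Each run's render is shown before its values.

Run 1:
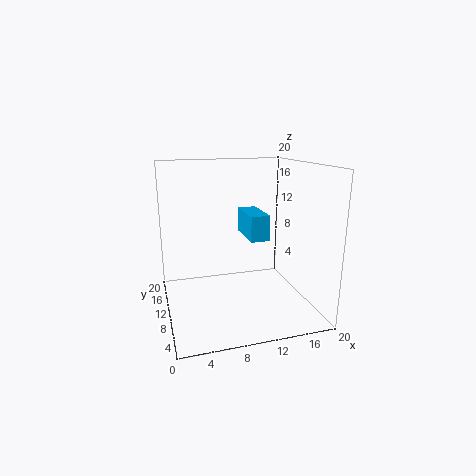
x = 13; y = 13; z = 8; w = 3; d = 7; c = 'deepskyblue'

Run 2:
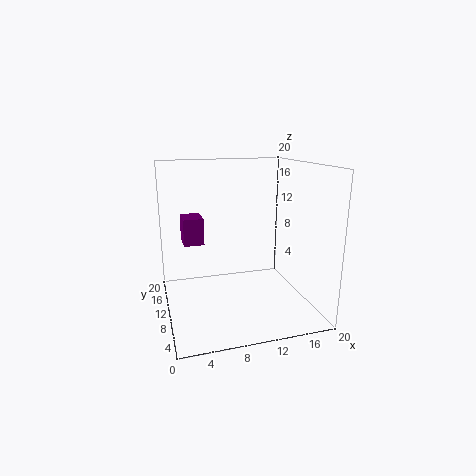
x = 3; y = 14; z = 8; w = 3; d = 4; c = 'purple'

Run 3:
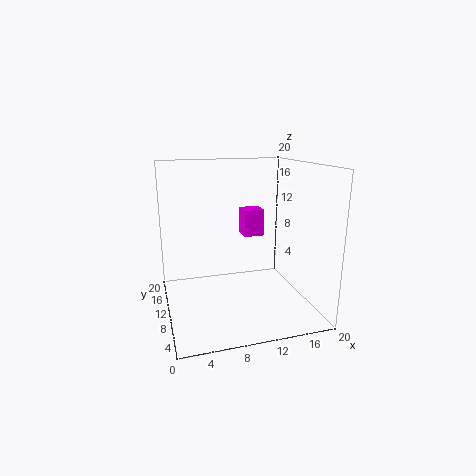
x = 12; y = 13; z = 9; w = 3; d = 3; c = 'magenta'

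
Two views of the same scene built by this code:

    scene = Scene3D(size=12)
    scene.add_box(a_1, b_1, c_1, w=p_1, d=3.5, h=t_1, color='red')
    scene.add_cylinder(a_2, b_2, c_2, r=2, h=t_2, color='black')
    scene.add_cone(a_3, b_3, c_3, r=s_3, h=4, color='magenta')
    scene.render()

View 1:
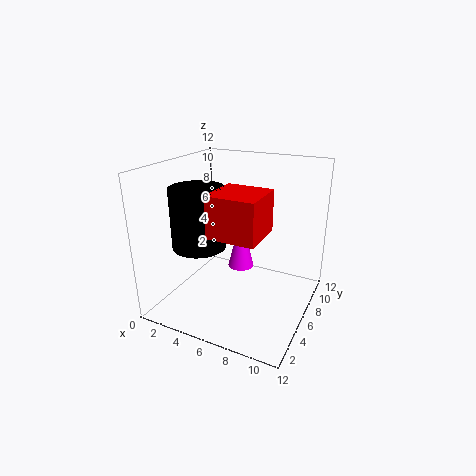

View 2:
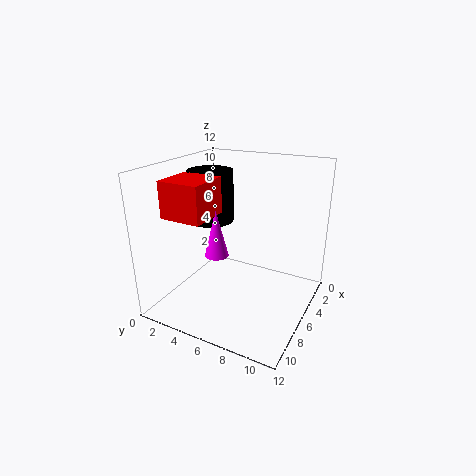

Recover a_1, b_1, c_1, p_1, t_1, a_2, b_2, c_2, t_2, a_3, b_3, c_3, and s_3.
a_1 = 6, b_1 = 1, c_1 = 8, p_1 = 3.5, t_1 = 3, a_2 = 4.5, b_2 = 2.5, c_2 = 6.5, t_2 = 4.5, a_3 = 7, b_3 = 4.5, c_3 = 4.5, s_3 = 1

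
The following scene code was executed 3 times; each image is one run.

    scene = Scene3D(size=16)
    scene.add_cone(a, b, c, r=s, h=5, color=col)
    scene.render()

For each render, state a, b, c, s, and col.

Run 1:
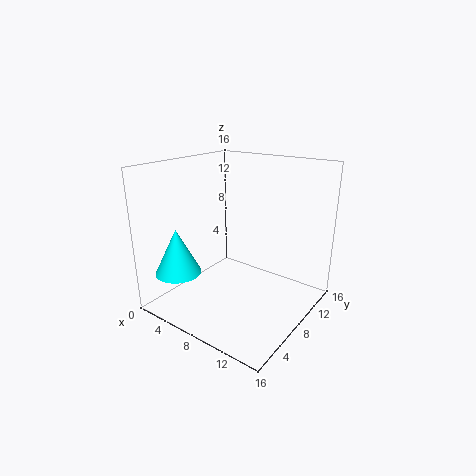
a = 3.5
b = 3
c = 4.5
s = 2.5
col = 'cyan'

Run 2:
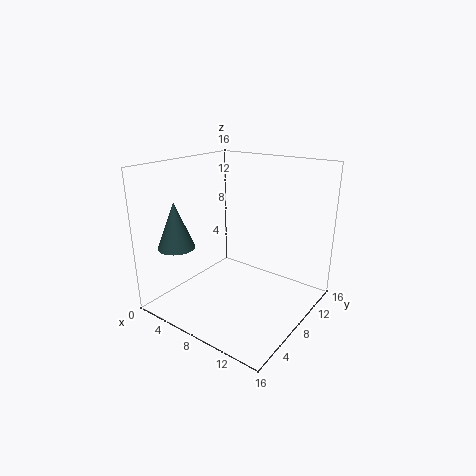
a = 3.5
b = 3
c = 7.5
s = 2
col = 'darkslategray'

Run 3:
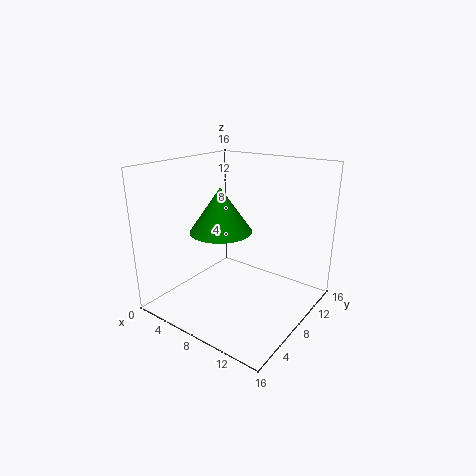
a = 6
b = 7.5
c = 8.5
s = 3.5
col = 'green'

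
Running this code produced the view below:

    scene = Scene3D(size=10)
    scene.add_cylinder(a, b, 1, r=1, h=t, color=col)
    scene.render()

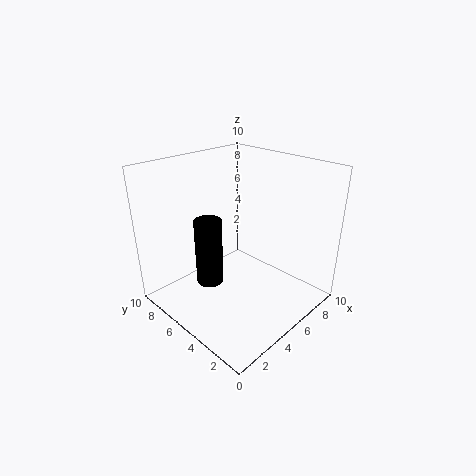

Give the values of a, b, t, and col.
a = 4; b = 7; t = 5; col = 'black'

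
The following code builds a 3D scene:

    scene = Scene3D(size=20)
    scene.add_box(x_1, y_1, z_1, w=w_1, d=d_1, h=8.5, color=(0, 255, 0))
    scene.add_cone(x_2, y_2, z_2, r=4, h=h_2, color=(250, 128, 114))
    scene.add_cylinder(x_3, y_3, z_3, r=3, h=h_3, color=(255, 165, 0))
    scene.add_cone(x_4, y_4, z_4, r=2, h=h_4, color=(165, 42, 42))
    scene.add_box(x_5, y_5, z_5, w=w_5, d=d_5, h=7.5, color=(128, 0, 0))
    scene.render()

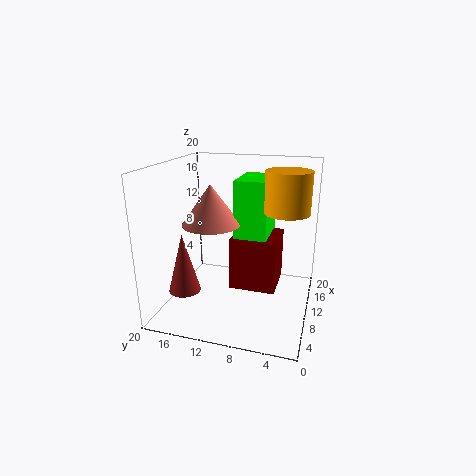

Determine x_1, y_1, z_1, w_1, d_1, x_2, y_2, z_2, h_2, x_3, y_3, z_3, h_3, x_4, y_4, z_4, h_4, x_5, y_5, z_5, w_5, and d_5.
x_1 = 9.5
y_1 = 6
z_1 = 9.5
w_1 = 7
d_1 = 4.5
x_2 = 9
y_2 = 13.5
z_2 = 12
h_2 = 5.5
x_3 = 10.5
y_3 = 3.5
z_3 = 14
h_3 = 5.5
x_4 = 3
y_4 = 15
z_4 = 5
h_4 = 7.5
x_5 = 9
y_5 = 4.5
z_5 = 2.5
w_5 = 6.5
d_5 = 6.5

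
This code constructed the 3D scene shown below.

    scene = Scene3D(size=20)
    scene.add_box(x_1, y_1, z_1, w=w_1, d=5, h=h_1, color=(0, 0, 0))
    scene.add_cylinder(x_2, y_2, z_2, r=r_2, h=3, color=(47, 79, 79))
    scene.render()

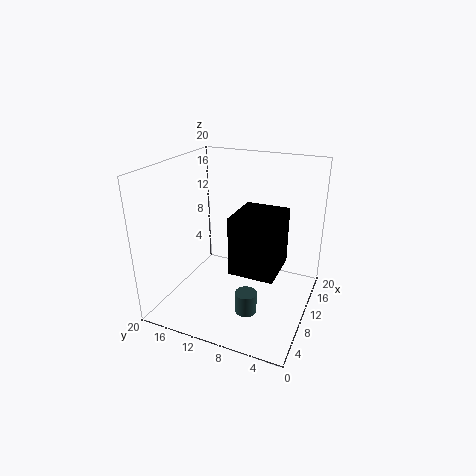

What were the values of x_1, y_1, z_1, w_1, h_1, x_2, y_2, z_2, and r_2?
x_1 = 0.5; y_1 = 2; z_1 = 10.5; w_1 = 5.5; h_1 = 6.5; x_2 = 7; y_2 = 7.5; z_2 = 0.5; r_2 = 1.5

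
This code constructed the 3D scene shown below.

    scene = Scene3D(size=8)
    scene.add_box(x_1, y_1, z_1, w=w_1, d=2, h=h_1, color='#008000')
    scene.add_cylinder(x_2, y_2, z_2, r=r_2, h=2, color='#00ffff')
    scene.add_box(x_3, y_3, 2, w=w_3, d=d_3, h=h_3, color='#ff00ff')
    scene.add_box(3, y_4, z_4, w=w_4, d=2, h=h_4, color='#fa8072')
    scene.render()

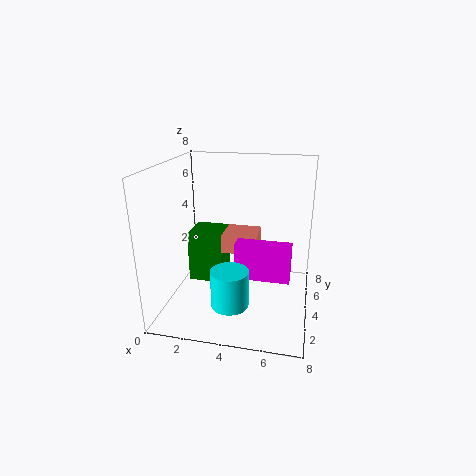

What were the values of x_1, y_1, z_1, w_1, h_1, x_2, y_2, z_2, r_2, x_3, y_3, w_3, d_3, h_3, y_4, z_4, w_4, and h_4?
x_1 = 1, y_1 = 4, z_1 = 1, w_1 = 2, h_1 = 3, x_2 = 4, y_2 = 2, z_2 = 1, r_2 = 1, x_3 = 4, y_3 = 3, w_3 = 3, d_3 = 1, h_3 = 2, y_4 = 4, z_4 = 3, w_4 = 2, h_4 = 1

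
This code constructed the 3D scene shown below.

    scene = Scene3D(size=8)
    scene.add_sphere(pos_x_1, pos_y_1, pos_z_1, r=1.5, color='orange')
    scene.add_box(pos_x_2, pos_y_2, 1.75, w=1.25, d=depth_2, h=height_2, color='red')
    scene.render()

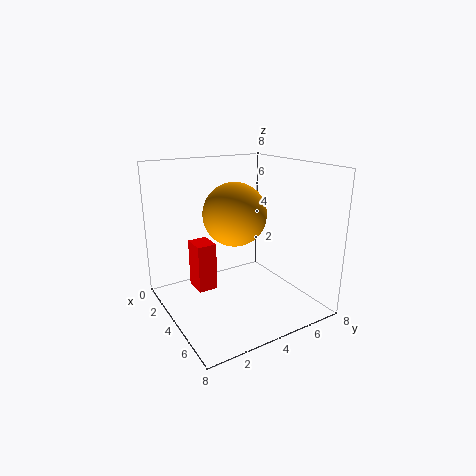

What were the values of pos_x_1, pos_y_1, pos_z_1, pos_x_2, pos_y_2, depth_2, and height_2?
pos_x_1 = 5.75
pos_y_1 = 2.75
pos_z_1 = 6
pos_x_2 = 3.5
pos_y_2 = 1.25
depth_2 = 1
height_2 = 2.5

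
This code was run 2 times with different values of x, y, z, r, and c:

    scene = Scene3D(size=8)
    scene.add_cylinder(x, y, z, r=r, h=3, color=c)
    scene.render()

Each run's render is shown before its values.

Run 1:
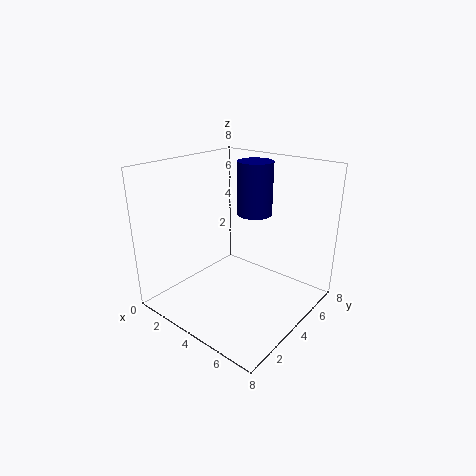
x = 4
y = 5.5
z = 5
r = 1
c = 'navy'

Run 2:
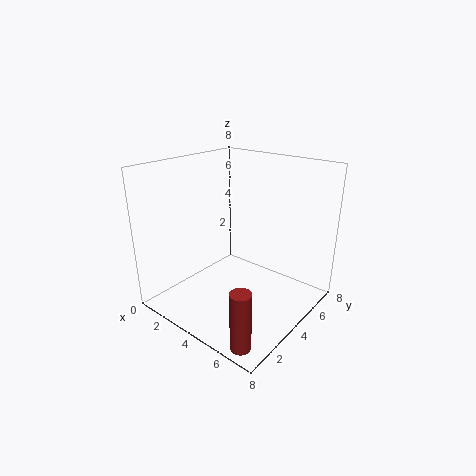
x = 7
y = 0.5
z = 0.5
r = 0.5
c = 'brown'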